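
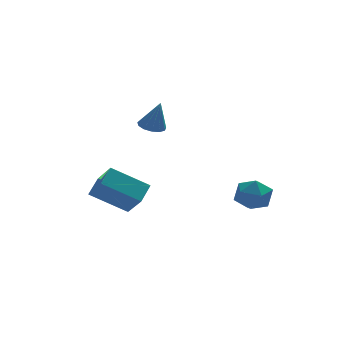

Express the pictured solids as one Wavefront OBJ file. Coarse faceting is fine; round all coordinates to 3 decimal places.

v -0.369 1.461 2.564
v 0.241 1.428 2.41
v -0.031 1.239 3.956
v 0.174 1.769 2.481
v -0.065 2.013 2.578
v -0.401 2.081 2.671
v -0.726 1.953 2.729
v -0.939 1.669 2.735
v -0.97 1.318 2.687
v -0.811 1.014 2.599
v -0.511 0.851 2.501
v -0.166 0.882 2.422
v 0.114 1.097 2.388
v -3.322 0.344 -0.682
v -2.967 -0.67 0.38
v -2.773 1.085 -0.158
v -2.418 0.071 0.904
v -1.742 -0.131 -1.664
v -1.387 -1.145 -0.602
v -1.193 0.61 -1.14
v -0.838 -0.404 -0.078
v 2.335 -2.682 0.761
v 2.687 -2.413 -0.004
v 2.933 -3.967 0.584
v 3.285 -3.698 -0.181
v 3.578 -3.364 0.582
v 3.208 -2.569 0.692
v 2.412 -3.811 -0.112
v 2.042 -3.016 -0.002
v 2.734 -3.111 -0.543
v 3.455 -2.834 -0.114
v 2.165 -3.546 0.694
v 2.886 -3.269 1.123
f 2 1 4
f 2 4 3
f 4 1 5
f 4 5 3
f 5 1 6
f 5 6 3
f 6 1 7
f 6 7 3
f 7 1 8
f 7 8 3
f 8 1 9
f 8 9 3
f 9 1 10
f 9 10 3
f 10 1 11
f 10 11 3
f 11 1 12
f 11 12 3
f 12 1 13
f 12 13 3
f 13 1 2
f 13 2 3
f 15 17 14
f 18 15 14
f 14 17 16
f 16 18 14
f 15 21 17
f 19 15 18
f 19 21 15
f 17 21 16
f 20 18 16
f 16 21 20
f 20 19 18
f 21 19 20
f 22 33 27
f 22 27 23
f 22 23 29
f 22 29 32
f 22 32 33
f 23 27 31
f 27 33 26
f 33 32 24
f 32 29 28
f 29 23 30
f 25 31 26
f 25 26 24
f 25 24 28
f 25 28 30
f 25 30 31
f 26 31 27
f 24 26 33
f 28 24 32
f 30 28 29
f 31 30 23



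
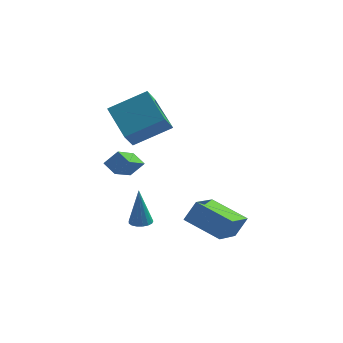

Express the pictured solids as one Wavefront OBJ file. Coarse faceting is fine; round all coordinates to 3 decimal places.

v -1.871 0.344 1.638
v -2.904 1.892 2.611
v -1.609 1.12 0.681
v -2.642 2.668 1.654
v -0.078 0.932 2.606
v -1.111 2.48 3.579
v 0.184 1.708 1.649
v -0.849 3.256 2.622
v 1.05 -1.394 -2.583
v 1.578 -1.054 -1.584
v 1.594 0.41 -3.486
v 2.123 0.751 -2.487
v 2.777 -2.231 -3.213
v 3.306 -1.89 -2.214
v 3.322 -0.426 -4.116
v 3.85 -0.086 -3.117
v -1.618 0.321 -0.861
v -2.114 -1.106 0.042
v -2.198 0.769 -0.471
v -2.694 -0.658 0.432
v -0.986 0.538 -0.172
v -1.482 -0.889 0.731
v -1.566 0.986 0.218
v -2.062 -0.441 1.121
v -1.018 -0.605 -3.392
v -0.565 -0.258 -3.39
v -1.122 -0.475 -1.368
v -0.778 -0.088 -3.412
v -1.045 -0.037 -3.429
v -1.306 -0.115 -3.438
v -1.501 -0.306 -3.436
v -1.586 -0.565 -3.423
v -1.54 -0.834 -3.404
v -1.374 -1.049 -3.382
v -1.127 -1.163 -3.361
v -0.855 -1.149 -3.348
v -0.62 -1.011 -3.345
v -0.476 -0.779 -3.353
v -0.457 -0.507 -3.369
f 2 4 1
f 5 2 1
f 1 4 3
f 3 5 1
f 2 8 4
f 6 2 5
f 6 8 2
f 4 8 3
f 7 5 3
f 3 8 7
f 7 6 5
f 8 6 7
f 10 12 9
f 13 10 9
f 9 12 11
f 11 13 9
f 10 16 12
f 14 10 13
f 14 16 10
f 12 16 11
f 15 13 11
f 11 16 15
f 15 14 13
f 16 14 15
f 18 20 17
f 21 18 17
f 17 20 19
f 19 21 17
f 18 24 20
f 22 18 21
f 22 24 18
f 20 24 19
f 23 21 19
f 19 24 23
f 23 22 21
f 24 22 23
f 26 25 28
f 26 28 27
f 28 25 29
f 28 29 27
f 29 25 30
f 29 30 27
f 30 25 31
f 30 31 27
f 31 25 32
f 31 32 27
f 32 25 33
f 32 33 27
f 33 25 34
f 33 34 27
f 34 25 35
f 34 35 27
f 35 25 36
f 35 36 27
f 36 25 37
f 36 37 27
f 37 25 38
f 37 38 27
f 38 25 39
f 38 39 27
f 39 25 26
f 39 26 27



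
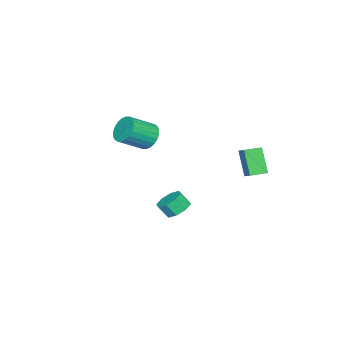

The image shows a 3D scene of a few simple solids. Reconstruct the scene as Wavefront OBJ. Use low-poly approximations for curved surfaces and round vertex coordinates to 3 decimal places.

v -2.097 3.665 -1.14
v -2.78 2.903 0.578
v -3.055 4.419 -1.187
v -3.737 3.658 0.532
v -1.663 4.242 -0.712
v -2.345 3.481 1.007
v -2.62 4.997 -0.758
v -3.303 4.235 0.96
v -2.687 -3.371 0.293
v -2 -2.584 0.189
v -0.626 -3.642 1.263
v -1.313 -4.429 1.367
v -2.19 -2.479 0.536
v -0.816 -3.537 1.611
v -2.456 -2.509 0.846
v -1.082 -3.567 1.921
v -2.757 -2.671 1.072
v -1.383 -3.729 2.147
v -3.048 -2.939 1.179
v -1.674 -3.997 2.254
v -3.283 -3.273 1.151
v -1.909 -4.331 2.226
v -3.428 -3.622 0.993
v -2.054 -4.68 2.067
v -3.46 -3.933 0.728
v -2.086 -4.991 1.802
v -3.374 -4.158 0.397
v -2 -5.216 1.471
v -3.184 -4.263 0.049
v -1.81 -5.321 1.124
v -2.918 -4.233 -0.261
v -1.544 -5.291 0.814
v -2.617 -4.071 -0.487
v -1.243 -5.129 0.588
v -2.326 -3.803 -0.594
v -0.952 -4.861 0.481
v -2.091 -3.469 -0.566
v -0.717 -4.527 0.509
v -1.946 -3.12 -0.407
v -0.572 -4.178 0.667
v -1.914 -2.809 -0.142
v -0.54 -3.867 0.932
v 2.016 1.266 -2.613
v 2.448 1.974 -2.215
v 2.636 1.382 -1.368
v 2.204 0.674 -1.767
v 1.759 1.962 -2.07
v 1.947 1.37 -1.223
v 1.22 1.543 -2.243
v 1.409 0.951 -1.396
v 1.148 0.961 -2.633
v 1.336 0.369 -1.787
v 1.584 0.558 -3.012
v 1.772 -0.034 -2.165
v 2.273 0.57 -3.157
v 2.461 -0.022 -2.31
v 2.811 0.989 -2.984
v 3 0.397 -2.137
v 2.884 1.571 -2.593
v 3.072 0.979 -1.747
f 2 4 1
f 5 2 1
f 1 4 3
f 3 5 1
f 2 8 4
f 6 2 5
f 6 8 2
f 4 8 3
f 7 5 3
f 3 8 7
f 7 6 5
f 8 6 7
f 10 9 13
f 10 13 11
f 11 13 14
f 11 14 12
f 13 9 15
f 13 15 14
f 14 15 16
f 14 16 12
f 15 9 17
f 15 17 16
f 16 17 18
f 16 18 12
f 17 9 19
f 17 19 18
f 18 19 20
f 18 20 12
f 19 9 21
f 19 21 20
f 20 21 22
f 20 22 12
f 21 9 23
f 21 23 22
f 22 23 24
f 22 24 12
f 23 9 25
f 23 25 24
f 24 25 26
f 24 26 12
f 25 9 27
f 25 27 26
f 26 27 28
f 26 28 12
f 27 9 29
f 27 29 28
f 28 29 30
f 28 30 12
f 29 9 31
f 29 31 30
f 30 31 32
f 30 32 12
f 31 9 33
f 31 33 32
f 32 33 34
f 32 34 12
f 33 9 35
f 33 35 34
f 34 35 36
f 34 36 12
f 35 9 37
f 35 37 36
f 36 37 38
f 36 38 12
f 37 9 39
f 37 39 38
f 38 39 40
f 38 40 12
f 39 9 41
f 39 41 40
f 40 41 42
f 40 42 12
f 41 9 10
f 41 10 42
f 42 10 11
f 42 11 12
f 44 43 47
f 44 47 45
f 45 47 48
f 45 48 46
f 47 43 49
f 47 49 48
f 48 49 50
f 48 50 46
f 49 43 51
f 49 51 50
f 50 51 52
f 50 52 46
f 51 43 53
f 51 53 52
f 52 53 54
f 52 54 46
f 53 43 55
f 53 55 54
f 54 55 56
f 54 56 46
f 55 43 57
f 55 57 56
f 56 57 58
f 56 58 46
f 57 43 59
f 57 59 58
f 58 59 60
f 58 60 46
f 59 43 44
f 59 44 60
f 60 44 45
f 60 45 46



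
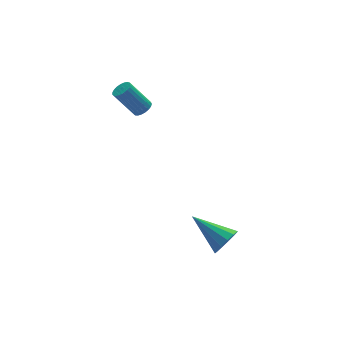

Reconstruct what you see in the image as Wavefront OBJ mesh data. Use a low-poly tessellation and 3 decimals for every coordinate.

v 2.8 -3.764 -3.436
v 3.185 -3.234 -3.962
v 1.78 -2.076 -2.484
v 2.78 -3.36 -4.173
v 2.381 -3.615 -4.149
v 2.116 -3.916 -3.899
v 2.067 -4.169 -3.502
v 2.251 -4.294 -3.084
v 2.61 -4.25 -2.778
v 3.028 -4.052 -2.681
v 3.374 -3.763 -2.823
v 3.538 -3.473 -3.16
v 3.468 -3.277 -3.585
v 1.381 2.746 2.138
v 1.798 2.586 2.46
v 0.915 3.114 3.864
v 0.499 3.274 3.542
v 1.854 2.803 2.414
v 0.971 3.33 3.818
v 1.828 3.01 2.32
v 0.946 3.537 3.724
v 1.725 3.172 2.195
v 0.843 3.699 3.599
v 1.563 3.26 2.06
v 0.681 3.787 3.464
v 1.369 3.259 1.938
v 0.487 3.786 3.342
v 1.178 3.169 1.851
v 0.295 3.696 3.255
v 1.021 3.007 1.814
v 0.139 3.534 3.218
v 0.927 2.799 1.833
v 0.044 3.326 3.237
v 0.911 2.583 1.904
v 0.029 3.11 3.308
v 0.977 2.394 2.016
v 0.094 2.921 3.42
v 1.112 2.267 2.149
v 0.23 2.794 3.553
v 1.294 2.222 2.28
v 0.412 2.749 3.684
v 1.491 2.268 2.387
v 0.609 2.796 3.791
v 1.669 2.397 2.45
v 0.787 2.924 3.854
f 2 1 4
f 2 4 3
f 4 1 5
f 4 5 3
f 5 1 6
f 5 6 3
f 6 1 7
f 6 7 3
f 7 1 8
f 7 8 3
f 8 1 9
f 8 9 3
f 9 1 10
f 9 10 3
f 10 1 11
f 10 11 3
f 11 1 12
f 11 12 3
f 12 1 13
f 12 13 3
f 13 1 2
f 13 2 3
f 15 14 18
f 15 18 16
f 16 18 19
f 16 19 17
f 18 14 20
f 18 20 19
f 19 20 21
f 19 21 17
f 20 14 22
f 20 22 21
f 21 22 23
f 21 23 17
f 22 14 24
f 22 24 23
f 23 24 25
f 23 25 17
f 24 14 26
f 24 26 25
f 25 26 27
f 25 27 17
f 26 14 28
f 26 28 27
f 27 28 29
f 27 29 17
f 28 14 30
f 28 30 29
f 29 30 31
f 29 31 17
f 30 14 32
f 30 32 31
f 31 32 33
f 31 33 17
f 32 14 34
f 32 34 33
f 33 34 35
f 33 35 17
f 34 14 36
f 34 36 35
f 35 36 37
f 35 37 17
f 36 14 38
f 36 38 37
f 37 38 39
f 37 39 17
f 38 14 40
f 38 40 39
f 39 40 41
f 39 41 17
f 40 14 42
f 40 42 41
f 41 42 43
f 41 43 17
f 42 14 44
f 42 44 43
f 43 44 45
f 43 45 17
f 44 14 15
f 44 15 45
f 45 15 16
f 45 16 17



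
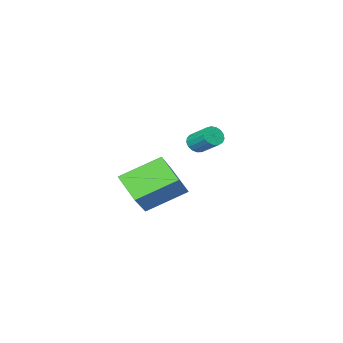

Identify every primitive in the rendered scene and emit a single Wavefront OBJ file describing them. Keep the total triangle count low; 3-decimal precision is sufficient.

v -0.097 2.896 -2.062
v -0.038 1.634 -1.113
v 1.105 3.974 -0.703
v 1.164 2.712 0.246
v 1.676 2.208 -3.086
v 1.735 0.946 -2.137
v 2.878 3.286 -1.727
v 2.937 2.024 -0.778
v -3.732 -1.919 -1.478
v -3.532 -2.216 -1.01
v -3.708 -1.078 -0.213
v -3.908 -0.781 -0.682
v -3.299 -2.102 -1.122
v -3.475 -0.964 -0.325
v -3.165 -1.945 -1.315
v -3.342 -0.808 -0.518
v -3.162 -1.783 -1.546
v -3.338 -0.645 -0.749
v -3.289 -1.652 -1.762
v -3.465 -0.514 -0.965
v -3.517 -1.582 -1.912
v -3.693 -0.444 -1.115
v -3.795 -1.589 -1.963
v -3.971 -0.451 -1.167
v -4.058 -1.672 -1.903
v -4.234 -0.534 -1.107
v -4.246 -1.811 -1.746
v -4.423 -0.673 -0.949
v -4.317 -1.975 -1.527
v -4.493 -0.838 -0.731
v -4.254 -2.126 -1.298
v -4.43 -0.989 -0.501
v -4.071 -2.23 -1.109
v -4.247 -1.092 -0.312
v -3.81 -2.262 -1.005
v -3.987 -1.125 -0.208
f 2 4 1
f 5 2 1
f 1 4 3
f 3 5 1
f 2 8 4
f 6 2 5
f 6 8 2
f 4 8 3
f 7 5 3
f 3 8 7
f 7 6 5
f 8 6 7
f 10 9 13
f 10 13 11
f 11 13 14
f 11 14 12
f 13 9 15
f 13 15 14
f 14 15 16
f 14 16 12
f 15 9 17
f 15 17 16
f 16 17 18
f 16 18 12
f 17 9 19
f 17 19 18
f 18 19 20
f 18 20 12
f 19 9 21
f 19 21 20
f 20 21 22
f 20 22 12
f 21 9 23
f 21 23 22
f 22 23 24
f 22 24 12
f 23 9 25
f 23 25 24
f 24 25 26
f 24 26 12
f 25 9 27
f 25 27 26
f 26 27 28
f 26 28 12
f 27 9 29
f 27 29 28
f 28 29 30
f 28 30 12
f 29 9 31
f 29 31 30
f 30 31 32
f 30 32 12
f 31 9 33
f 31 33 32
f 32 33 34
f 32 34 12
f 33 9 35
f 33 35 34
f 34 35 36
f 34 36 12
f 35 9 10
f 35 10 36
f 36 10 11
f 36 11 12



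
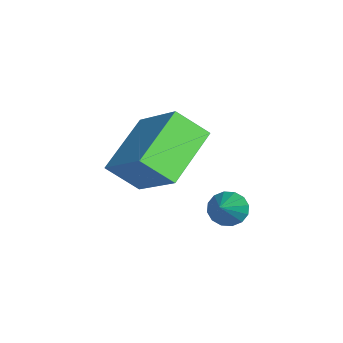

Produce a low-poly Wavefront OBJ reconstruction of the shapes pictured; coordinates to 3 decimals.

v -3.13 1.477 -0.911
v -3.267 0.598 -0.136
v -1.769 2.312 0.276
v -1.905 1.434 1.051
v -1.755 0.486 -1.791
v -1.891 -0.392 -1.016
v -0.393 1.322 -0.604
v -0.53 0.443 0.171
v -0.469 2.659 -1.71
v -0.188 2.463 -2.127
v 0.969 2.301 -0.57
v -0.126 2.735 -2.12
v -0.156 2.987 -2.003
v -0.27 3.151 -1.807
v -0.437 3.183 -1.586
v -0.613 3.075 -1.398
v -0.751 2.855 -1.293
v -0.813 2.583 -1.3
v -0.783 2.331 -1.417
v -0.669 2.167 -1.613
v -0.501 2.134 -1.834
v -0.325 2.243 -2.022
f 2 4 1
f 5 2 1
f 1 4 3
f 3 5 1
f 2 8 4
f 6 2 5
f 6 8 2
f 4 8 3
f 7 5 3
f 3 8 7
f 7 6 5
f 8 6 7
f 10 9 12
f 10 12 11
f 12 9 13
f 12 13 11
f 13 9 14
f 13 14 11
f 14 9 15
f 14 15 11
f 15 9 16
f 15 16 11
f 16 9 17
f 16 17 11
f 17 9 18
f 17 18 11
f 18 9 19
f 18 19 11
f 19 9 20
f 19 20 11
f 20 9 21
f 20 21 11
f 21 9 22
f 21 22 11
f 22 9 10
f 22 10 11



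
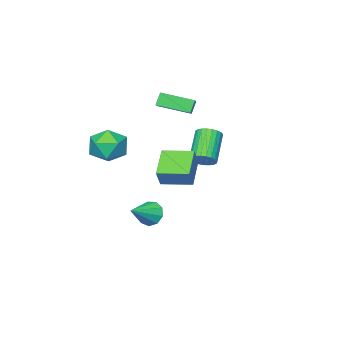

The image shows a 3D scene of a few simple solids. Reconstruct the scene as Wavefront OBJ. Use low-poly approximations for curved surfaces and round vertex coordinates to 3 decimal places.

v 1.064 2.298 0.369
v 1.603 1.815 0.567
v 0.335 0.94 1.889
v -0.204 1.422 1.691
v 1.65 2.034 0.756
v 0.381 1.158 2.078
v 1.607 2.292 0.887
v 0.339 1.417 2.208
v 1.482 2.551 0.938
v 0.213 1.676 2.26
v 1.293 2.772 0.903
v 0.025 1.897 2.225
v 1.069 2.921 0.787
v -0.199 2.045 2.108
v 0.845 2.974 0.607
v -0.424 2.099 1.928
v 0.654 2.925 0.391
v -0.615 2.05 1.712
v 0.525 2.78 0.171
v -0.743 1.905 1.493
v 0.479 2.562 -0.018
v -0.79 1.686 1.304
v 0.521 2.303 -0.148
v -0.747 1.428 1.173
v 0.647 2.044 -0.2
v -0.622 1.169 1.122
v 0.835 1.823 -0.165
v -0.433 0.948 1.157
v 1.059 1.675 -0.048
v -0.209 0.799 1.273
v 1.284 1.621 0.132
v 0.015 0.746 1.453
v 1.475 1.67 0.348
v 0.206 0.795 1.669
v -1.605 -4.18 1.54
v -2.051 -4.283 2.327
v -2.748 -2.613 1.096
v -3.194 -2.715 1.882
v -0.766 -3.405 2.118
v -1.212 -3.507 2.904
v -1.909 -1.837 1.673
v -2.355 -1.94 2.46
v 3.25 -1.975 0.867
v 4.107 -2.857 0.854
v 2.053 -3.123 -0.234
v 2.91 -4.005 -0.247
v 2.322 -3.735 0.799
v 3.062 -3.026 1.479
v 3.098 -2.954 -0.859
v 3.838 -2.245 -0.179
v 4.014 -3.462 -0.213
v 3.534 -3.945 0.812
v 2.626 -2.035 -0.192
v 2.146 -2.518 0.833
v 3.513 2.066 1.038
v 4.028 2.314 2.059
v 2.547 3.47 1.185
v 3.062 3.717 2.206
v 4.798 3.043 0.154
v 5.313 3.29 1.175
v 3.832 4.446 0.301
v 4.347 4.694 1.322
v 2.763 0.025 -3.886
v 3.16 -0.28 -4.573
v 4.317 0.175 -3.054
v 3.122 0.3 -4.606
v 2.916 0.751 -4.302
v 2.638 0.862 -3.804
v 2.419 0.582 -3.344
v 2.36 0.042 -3.138
v 2.49 -0.506 -3.282
v 2.747 -0.806 -3.709
v 3.012 -0.716 -4.219
f 2 1 5
f 2 5 3
f 3 5 6
f 3 6 4
f 5 1 7
f 5 7 6
f 6 7 8
f 6 8 4
f 7 1 9
f 7 9 8
f 8 9 10
f 8 10 4
f 9 1 11
f 9 11 10
f 10 11 12
f 10 12 4
f 11 1 13
f 11 13 12
f 12 13 14
f 12 14 4
f 13 1 15
f 13 15 14
f 14 15 16
f 14 16 4
f 15 1 17
f 15 17 16
f 16 17 18
f 16 18 4
f 17 1 19
f 17 19 18
f 18 19 20
f 18 20 4
f 19 1 21
f 19 21 20
f 20 21 22
f 20 22 4
f 21 1 23
f 21 23 22
f 22 23 24
f 22 24 4
f 23 1 25
f 23 25 24
f 24 25 26
f 24 26 4
f 25 1 27
f 25 27 26
f 26 27 28
f 26 28 4
f 27 1 29
f 27 29 28
f 28 29 30
f 28 30 4
f 29 1 31
f 29 31 30
f 30 31 32
f 30 32 4
f 31 1 33
f 31 33 32
f 32 33 34
f 32 34 4
f 33 1 2
f 33 2 34
f 34 2 3
f 34 3 4
f 36 38 35
f 39 36 35
f 35 38 37
f 37 39 35
f 36 42 38
f 40 36 39
f 40 42 36
f 38 42 37
f 41 39 37
f 37 42 41
f 41 40 39
f 42 40 41
f 43 54 48
f 43 48 44
f 43 44 50
f 43 50 53
f 43 53 54
f 44 48 52
f 48 54 47
f 54 53 45
f 53 50 49
f 50 44 51
f 46 52 47
f 46 47 45
f 46 45 49
f 46 49 51
f 46 51 52
f 47 52 48
f 45 47 54
f 49 45 53
f 51 49 50
f 52 51 44
f 56 58 55
f 59 56 55
f 55 58 57
f 57 59 55
f 56 62 58
f 60 56 59
f 60 62 56
f 58 62 57
f 61 59 57
f 57 62 61
f 61 60 59
f 62 60 61
f 64 63 66
f 64 66 65
f 66 63 67
f 66 67 65
f 67 63 68
f 67 68 65
f 68 63 69
f 68 69 65
f 69 63 70
f 69 70 65
f 70 63 71
f 70 71 65
f 71 63 72
f 71 72 65
f 72 63 73
f 72 73 65
f 73 63 64
f 73 64 65



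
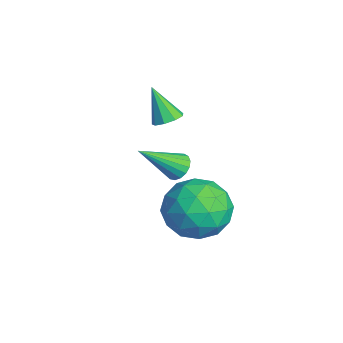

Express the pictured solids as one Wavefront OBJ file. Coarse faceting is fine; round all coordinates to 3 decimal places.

v -0.369 2.873 1.434
v 0.454 3.71 1.868
v 1.126 1.53 1.192
v 1.949 2.367 1.626
v 1.1 1.866 2.397
v 0.176 2.696 2.547
v 1.404 2.544 0.513
v 0.48 3.374 0.663
v 1.549 3.507 1.299
v 1.362 3.088 2.463
v 0.218 2.152 0.597
v 0.031 1.733 1.761
v -0.089 3.41 1.672
v 1.669 1.83 1.388
v 1.17 1.536 1.841
v 1.653 2.028 2.096
v -0.252 2.814 2.071
v 0.232 3.306 2.326
v 0.612 2.222 2.637
v 1.348 1.934 0.734
v 1.832 2.426 0.989
v -0.073 3.212 0.964
v 0.41 3.704 1.219
v 0.968 3.018 0.423
v 1.039 3.782 1.593
v 1.917 2.992 1.45
v 1.597 3.096 0.797
v 1.054 3.584 0.885
v 0.929 3.536 2.277
v 1.807 2.746 2.135
v 1.308 2.452 2.588
v 0.765 2.94 2.676
v 1.572 3.416 1.943
v -0.227 2.494 0.925
v 0.651 1.704 0.783
v 0.815 2.3 0.384
v 0.272 2.788 0.472
v -0.337 2.248 1.61
v 0.541 1.458 1.467
v 0.526 1.656 2.175
v -0.017 2.144 2.263
v 0.008 1.824 1.117
v -2.899 2.562 3.251
v -2.402 2.32 3.426
v -3.541 2.158 4.509
v -2.416 2.7 3.541
v -2.656 3.015 3.52
v -3.01 3.118 3.373
v -3.312 2.961 3.168
v -3.42 2.618 3.002
v -3.285 2.248 2.953
v -2.969 2.025 3.042
v -2.62 2.054 3.229
v -0.115 2.224 2.996
v 0.297 2.491 3.244
v 0.055 0.856 4.184
v 0.082 2.575 3.372
v -0.178 2.578 3.413
v -0.423 2.5 3.359
v -0.598 2.36 3.222
v -0.663 2.188 3.033
v -0.602 2.024 2.836
v -0.429 1.907 2.675
v -0.185 1.862 2.588
v 0.076 1.9 2.595
v 0.292 2.013 2.694
v 0.416 2.174 2.862
v 0.417 2.346 3.06
f 1 38 17
f 38 12 41
f 17 41 6
f 38 41 17
f 1 17 13
f 17 6 18
f 13 18 2
f 17 18 13
f 1 13 22
f 13 2 23
f 22 23 8
f 13 23 22
f 1 22 34
f 22 8 37
f 34 37 11
f 22 37 34
f 1 34 38
f 34 11 42
f 38 42 12
f 34 42 38
f 2 18 29
f 18 6 32
f 29 32 10
f 18 32 29
f 6 41 19
f 41 12 40
f 19 40 5
f 41 40 19
f 12 42 39
f 42 11 35
f 39 35 3
f 42 35 39
f 11 37 36
f 37 8 24
f 36 24 7
f 37 24 36
f 8 23 28
f 23 2 25
f 28 25 9
f 23 25 28
f 4 30 16
f 30 10 31
f 16 31 5
f 30 31 16
f 4 16 14
f 16 5 15
f 14 15 3
f 16 15 14
f 4 14 21
f 14 3 20
f 21 20 7
f 14 20 21
f 4 21 26
f 21 7 27
f 26 27 9
f 21 27 26
f 4 26 30
f 26 9 33
f 30 33 10
f 26 33 30
f 5 31 19
f 31 10 32
f 19 32 6
f 31 32 19
f 3 15 39
f 15 5 40
f 39 40 12
f 15 40 39
f 7 20 36
f 20 3 35
f 36 35 11
f 20 35 36
f 9 27 28
f 27 7 24
f 28 24 8
f 27 24 28
f 10 33 29
f 33 9 25
f 29 25 2
f 33 25 29
f 44 43 46
f 44 46 45
f 46 43 47
f 46 47 45
f 47 43 48
f 47 48 45
f 48 43 49
f 48 49 45
f 49 43 50
f 49 50 45
f 50 43 51
f 50 51 45
f 51 43 52
f 51 52 45
f 52 43 53
f 52 53 45
f 53 43 44
f 53 44 45
f 55 54 57
f 55 57 56
f 57 54 58
f 57 58 56
f 58 54 59
f 58 59 56
f 59 54 60
f 59 60 56
f 60 54 61
f 60 61 56
f 61 54 62
f 61 62 56
f 62 54 63
f 62 63 56
f 63 54 64
f 63 64 56
f 64 54 65
f 64 65 56
f 65 54 66
f 65 66 56
f 66 54 67
f 66 67 56
f 67 54 68
f 67 68 56
f 68 54 55
f 68 55 56



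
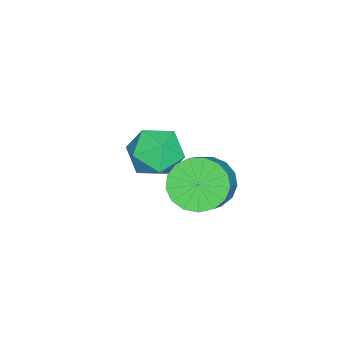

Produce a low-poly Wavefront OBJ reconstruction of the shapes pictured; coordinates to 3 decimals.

v -0.761 -0.128 1.476
v -0.122 -0.103 1.133
v -0.278 -0.777 2.327
v 0.361 -0.752 1.984
v 0.088 -0.152 2.287
v -0.211 0.249 1.761
v -0.189 -1.129 1.699
v -0.488 -0.728 1.173
v 0.231 -0.721 1.271
v 0.402 -0.117 1.634
v -0.802 -0.763 1.826
v -0.631 -0.159 2.189
v 1.257 1.239 2.476
v 1.539 1.679 2.072
v 2.584 1.861 3.001
v 2.303 1.421 3.404
v 1.348 1.854 2.253
v 2.393 2.035 3.182
v 1.136 1.888 2.485
v 2.181 2.069 3.414
v 0.952 1.773 2.715
v 1.997 1.955 3.644
v 0.838 1.536 2.89
v 1.883 1.718 3.818
v 0.82 1.231 2.969
v 1.865 1.413 3.898
v 0.902 0.928 2.936
v 1.947 1.109 3.865
v 1.066 0.696 2.798
v 2.111 0.877 3.726
v 1.273 0.589 2.585
v 2.318 0.77 3.514
v 1.477 0.63 2.347
v 2.522 0.812 3.276
v 1.631 0.811 2.139
v 2.676 0.993 3.068
v 1.699 1.091 2.008
v 2.744 1.272 2.937
v 1.666 1.404 1.984
v 2.711 1.585 2.913
f 1 12 6
f 1 6 2
f 1 2 8
f 1 8 11
f 1 11 12
f 2 6 10
f 6 12 5
f 12 11 3
f 11 8 7
f 8 2 9
f 4 10 5
f 4 5 3
f 4 3 7
f 4 7 9
f 4 9 10
f 5 10 6
f 3 5 12
f 7 3 11
f 9 7 8
f 10 9 2
f 14 13 17
f 14 17 15
f 15 17 18
f 15 18 16
f 17 13 19
f 17 19 18
f 18 19 20
f 18 20 16
f 19 13 21
f 19 21 20
f 20 21 22
f 20 22 16
f 21 13 23
f 21 23 22
f 22 23 24
f 22 24 16
f 23 13 25
f 23 25 24
f 24 25 26
f 24 26 16
f 25 13 27
f 25 27 26
f 26 27 28
f 26 28 16
f 27 13 29
f 27 29 28
f 28 29 30
f 28 30 16
f 29 13 31
f 29 31 30
f 30 31 32
f 30 32 16
f 31 13 33
f 31 33 32
f 32 33 34
f 32 34 16
f 33 13 35
f 33 35 34
f 34 35 36
f 34 36 16
f 35 13 37
f 35 37 36
f 36 37 38
f 36 38 16
f 37 13 39
f 37 39 38
f 38 39 40
f 38 40 16
f 39 13 14
f 39 14 40
f 40 14 15
f 40 15 16



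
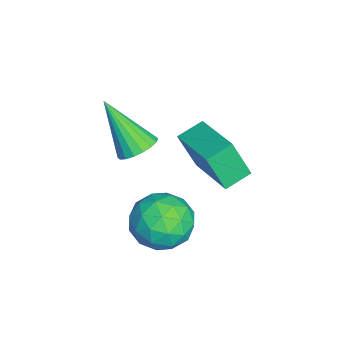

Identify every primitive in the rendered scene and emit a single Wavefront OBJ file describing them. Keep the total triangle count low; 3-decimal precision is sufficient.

v 2.764 0.161 -0.715
v 3.65 0.519 -0.97
v 3.45 -0.719 0.43
v 4.336 -0.361 0.175
v 3.668 0.229 0.602
v 3.244 0.774 -0.105
v 3.856 -0.974 -0.435
v 3.432 -0.429 -1.142
v 4.324 -0.182 -0.797
v 4.208 0.561 -0.156
v 2.892 -0.761 -0.384
v 2.776 -0.018 0.257
v 3.147 0.418 -0.943
v 3.953 -0.618 0.403
v 3.561 -0.27 0.654
v 4.081 -0.06 0.504
v 2.909 0.567 -0.435
v 3.429 0.777 -0.585
v 3.44 0.607 0.34
v 3.671 -0.977 0.045
v 4.191 -0.767 -0.105
v 3.019 -0.14 -1.044
v 3.539 0.07 -1.194
v 3.66 -0.807 -0.88
v 4.064 0.216 -0.991
v 4.467 -0.302 -0.318
v 4.185 -0.662 -0.676
v 3.936 -0.342 -1.092
v 3.996 0.653 -0.614
v 4.399 0.135 0.059
v 4.006 0.482 0.31
v 3.757 0.802 -0.106
v 4.392 0.24 -0.513
v 2.701 -0.335 -0.599
v 3.104 -0.853 0.074
v 3.343 -1.002 -0.434
v 3.094 -0.682 -0.85
v 2.633 0.102 -0.222
v 3.036 -0.416 0.451
v 3.164 0.142 0.552
v 2.915 0.462 0.136
v 2.708 -0.44 -0.027
v 1.832 -0.891 1.324
v 2.416 -1.173 1.371
v 1.228 -1.889 2.836
v 2.445 -0.938 1.538
v 2.352 -0.694 1.662
v 2.156 -0.489 1.719
v 1.896 -0.363 1.698
v 1.624 -0.342 1.603
v 1.393 -0.43 1.452
v 1.249 -0.609 1.277
v 1.22 -0.844 1.11
v 1.313 -1.088 0.986
v 1.509 -1.293 0.929
v 1.769 -1.419 0.95
v 2.041 -1.44 1.045
v 2.272 -1.352 1.196
v 0.349 0.662 -0.845
v 0.304 0.1 0.447
v -0.16 1.36 -0.56
v -0.205 0.799 0.733
v 1.865 1.581 -0.393
v 1.82 1.02 0.9
v 1.356 2.28 -0.107
v 1.311 1.718 1.185
f 1 38 17
f 38 12 41
f 17 41 6
f 38 41 17
f 1 17 13
f 17 6 18
f 13 18 2
f 17 18 13
f 1 13 22
f 13 2 23
f 22 23 8
f 13 23 22
f 1 22 34
f 22 8 37
f 34 37 11
f 22 37 34
f 1 34 38
f 34 11 42
f 38 42 12
f 34 42 38
f 2 18 29
f 18 6 32
f 29 32 10
f 18 32 29
f 6 41 19
f 41 12 40
f 19 40 5
f 41 40 19
f 12 42 39
f 42 11 35
f 39 35 3
f 42 35 39
f 11 37 36
f 37 8 24
f 36 24 7
f 37 24 36
f 8 23 28
f 23 2 25
f 28 25 9
f 23 25 28
f 4 30 16
f 30 10 31
f 16 31 5
f 30 31 16
f 4 16 14
f 16 5 15
f 14 15 3
f 16 15 14
f 4 14 21
f 14 3 20
f 21 20 7
f 14 20 21
f 4 21 26
f 21 7 27
f 26 27 9
f 21 27 26
f 4 26 30
f 26 9 33
f 30 33 10
f 26 33 30
f 5 31 19
f 31 10 32
f 19 32 6
f 31 32 19
f 3 15 39
f 15 5 40
f 39 40 12
f 15 40 39
f 7 20 36
f 20 3 35
f 36 35 11
f 20 35 36
f 9 27 28
f 27 7 24
f 28 24 8
f 27 24 28
f 10 33 29
f 33 9 25
f 29 25 2
f 33 25 29
f 44 43 46
f 44 46 45
f 46 43 47
f 46 47 45
f 47 43 48
f 47 48 45
f 48 43 49
f 48 49 45
f 49 43 50
f 49 50 45
f 50 43 51
f 50 51 45
f 51 43 52
f 51 52 45
f 52 43 53
f 52 53 45
f 53 43 54
f 53 54 45
f 54 43 55
f 54 55 45
f 55 43 56
f 55 56 45
f 56 43 57
f 56 57 45
f 57 43 58
f 57 58 45
f 58 43 44
f 58 44 45
f 60 62 59
f 63 60 59
f 59 62 61
f 61 63 59
f 60 66 62
f 64 60 63
f 64 66 60
f 62 66 61
f 65 63 61
f 61 66 65
f 65 64 63
f 66 64 65



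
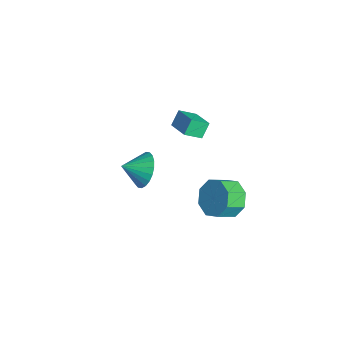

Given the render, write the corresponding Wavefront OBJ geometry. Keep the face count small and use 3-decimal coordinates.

v 2.049 -2.805 1.939
v 2.805 -3.115 1.453
v 1.971 -3.815 2.461
v 2.966 -2.971 1.755
v 2.988 -2.802 2.084
v 2.867 -2.634 2.391
v 2.621 -2.492 2.629
v 2.288 -2.397 2.762
v 1.919 -2.364 2.77
v 1.57 -2.399 2.651
v 1.293 -2.495 2.424
v 1.132 -2.639 2.122
v 1.11 -2.808 1.793
v 1.232 -2.976 1.486
v 1.477 -3.118 1.248
v 1.81 -3.213 1.115
v 2.179 -3.246 1.107
v 2.528 -3.211 1.226
v -3.439 0.9 -1.671
v -3.405 0.007 -1.083
v -3.775 1.362 -0.95
v -3.741 0.469 -0.362
v -2.239 1.191 -1.298
v -2.205 0.298 -0.71
v -2.575 1.653 -0.577
v -2.541 0.76 0.011
v -0.051 1.976 -4.155
v 0.378 2.573 -3.405
v 0.64 1.621 -2.796
v 0.211 1.024 -3.545
v -0.404 2.438 -3.281
v -0.143 1.486 -2.671
v -0.979 2.032 -3.668
v -0.718 1.08 -3.059
v -1.011 1.594 -4.341
v -0.749 0.642 -3.731
v -0.48 1.379 -4.904
v -0.218 0.427 -4.295
v 0.303 1.514 -5.029
v 0.564 0.562 -4.419
v 0.878 1.92 -4.641
v 1.139 0.968 -4.032
v 0.909 2.358 -3.969
v 1.171 1.406 -3.359
f 2 1 4
f 2 4 3
f 4 1 5
f 4 5 3
f 5 1 6
f 5 6 3
f 6 1 7
f 6 7 3
f 7 1 8
f 7 8 3
f 8 1 9
f 8 9 3
f 9 1 10
f 9 10 3
f 10 1 11
f 10 11 3
f 11 1 12
f 11 12 3
f 12 1 13
f 12 13 3
f 13 1 14
f 13 14 3
f 14 1 15
f 14 15 3
f 15 1 16
f 15 16 3
f 16 1 17
f 16 17 3
f 17 1 18
f 17 18 3
f 18 1 2
f 18 2 3
f 20 22 19
f 23 20 19
f 19 22 21
f 21 23 19
f 20 26 22
f 24 20 23
f 24 26 20
f 22 26 21
f 25 23 21
f 21 26 25
f 25 24 23
f 26 24 25
f 28 27 31
f 28 31 29
f 29 31 32
f 29 32 30
f 31 27 33
f 31 33 32
f 32 33 34
f 32 34 30
f 33 27 35
f 33 35 34
f 34 35 36
f 34 36 30
f 35 27 37
f 35 37 36
f 36 37 38
f 36 38 30
f 37 27 39
f 37 39 38
f 38 39 40
f 38 40 30
f 39 27 41
f 39 41 40
f 40 41 42
f 40 42 30
f 41 27 43
f 41 43 42
f 42 43 44
f 42 44 30
f 43 27 28
f 43 28 44
f 44 28 29
f 44 29 30



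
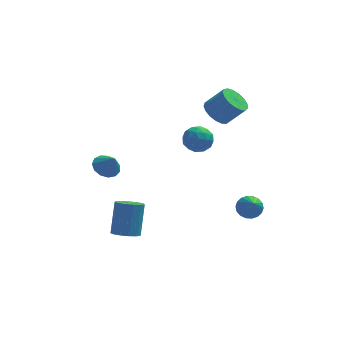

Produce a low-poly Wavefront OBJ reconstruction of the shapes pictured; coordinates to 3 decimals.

v 1.749 3.217 1.78
v 2.36 3.466 1.277
v 3.262 3.312 2.296
v 2.651 3.063 2.8
v 2.23 3.803 1.442
v 3.132 3.649 2.462
v 1.99 4.005 1.686
v 2.892 3.852 2.705
v 1.694 4.027 1.95
v 2.597 3.874 2.97
v 1.412 3.864 2.176
v 2.314 3.71 3.195
v 1.206 3.552 2.312
v 2.109 3.398 3.331
v 1.125 3.163 2.325
v 2.027 3.01 3.344
v 1.186 2.787 2.214
v 2.089 2.633 3.233
v 1.377 2.509 2.003
v 2.279 2.356 3.022
v 1.653 2.393 1.742
v 2.555 2.24 2.761
v 1.95 2.466 1.489
v 2.853 2.313 2.508
v 2.202 2.711 1.303
v 3.104 2.558 2.322
v 2.35 3.072 1.226
v 3.252 2.918 2.246
v 0.071 0.636 1.334
v 0.549 1.176 1.679
v 0.811 -0.316 1.801
v 1.289 0.224 2.146
v 0.545 0.116 2.419
v 0.088 0.704 2.13
v 1.272 0.156 1.35
v 0.815 0.744 1.061
v 1.291 0.879 1.689
v 0.842 0.855 2.349
v 0.518 0.005 1.131
v 0.069 -0.019 1.791
v 0.245 0.99 1.465
v 1.115 -0.13 2.015
v 0.678 -0.193 2.175
v 0.959 0.124 2.378
v -0.026 0.712 1.731
v 0.255 1.03 1.933
v 0.253 0.406 2.368
v 1.105 -0.17 1.547
v 1.386 0.148 1.749
v 0.401 0.736 1.102
v 0.682 1.053 1.305
v 1.107 0.454 1.112
v 0.962 1.133 1.674
v 1.397 0.573 1.948
v 1.387 0.533 1.48
v 1.118 0.879 1.311
v 0.698 1.118 2.062
v 1.133 0.559 2.337
v 0.696 0.495 2.497
v 0.427 0.841 2.327
v 1.134 0.944 2.068
v 0.227 0.301 1.143
v 0.662 -0.258 1.418
v 0.933 0.019 1.153
v 0.664 0.365 0.983
v -0.037 0.287 1.532
v 0.398 -0.273 1.806
v 0.242 -0.019 2.169
v -0.027 0.327 2
v 0.226 -0.084 1.412
v -2.817 -1.021 -3.859
v -2.307 -1.496 -3.677
v -2.074 -0.634 -2.08
v -2.583 -0.159 -2.261
v -2.117 -1.192 -3.868
v -1.884 -0.331 -2.271
v -2.15 -0.834 -4.057
v -1.917 0.027 -2.459
v -2.394 -0.536 -4.182
v -2.161 0.326 -2.585
v -2.773 -0.391 -4.205
v -2.539 0.471 -2.607
v -3.165 -0.446 -4.118
v -2.932 0.415 -2.52
v -3.447 -0.684 -3.948
v -3.213 0.178 -2.351
v -3.528 -1.029 -3.751
v -3.295 -0.167 -2.153
v -3.384 -1.371 -3.587
v -3.151 -0.509 -1.99
v -3.06 -1.602 -3.51
v -2.826 -0.74 -1.912
v -2.658 -1.648 -3.544
v -2.425 -0.787 -1.946
v -3.632 3.614 -2.177
v -2.957 3.919 -2.348
v -3.208 3.166 -1.303
v -3.16 4.205 -2.103
v -3.513 4.304 -1.881
v -3.903 4.184 -1.754
v -4.208 3.883 -1.76
v -4.329 3.496 -1.899
v -4.23 3.147 -2.127
v -3.94 2.947 -2.37
v -3.552 2.958 -2.552
v -3.19 3.177 -2.615
v -2.968 3.536 -2.539
v 3.005 -1.341 -1.922
v 3.365 -1.702 -2.343
v 3.075 -2.699 -0.698
v 3.569 -1.555 -2.191
v 3.662 -1.365 -1.987
v 3.624 -1.171 -1.769
v 3.464 -1.011 -1.582
v 3.213 -0.916 -1.463
v 2.921 -0.905 -1.434
v 2.646 -0.981 -1.502
v 2.441 -1.128 -1.654
v 2.349 -1.317 -1.858
v 2.386 -1.511 -2.076
v 2.546 -1.671 -2.262
v 2.797 -1.766 -2.382
v 3.089 -1.777 -2.411
f 2 1 5
f 2 5 3
f 3 5 6
f 3 6 4
f 5 1 7
f 5 7 6
f 6 7 8
f 6 8 4
f 7 1 9
f 7 9 8
f 8 9 10
f 8 10 4
f 9 1 11
f 9 11 10
f 10 11 12
f 10 12 4
f 11 1 13
f 11 13 12
f 12 13 14
f 12 14 4
f 13 1 15
f 13 15 14
f 14 15 16
f 14 16 4
f 15 1 17
f 15 17 16
f 16 17 18
f 16 18 4
f 17 1 19
f 17 19 18
f 18 19 20
f 18 20 4
f 19 1 21
f 19 21 20
f 20 21 22
f 20 22 4
f 21 1 23
f 21 23 22
f 22 23 24
f 22 24 4
f 23 1 25
f 23 25 24
f 24 25 26
f 24 26 4
f 25 1 27
f 25 27 26
f 26 27 28
f 26 28 4
f 27 1 2
f 27 2 28
f 28 2 3
f 28 3 4
f 29 66 45
f 66 40 69
f 45 69 34
f 66 69 45
f 29 45 41
f 45 34 46
f 41 46 30
f 45 46 41
f 29 41 50
f 41 30 51
f 50 51 36
f 41 51 50
f 29 50 62
f 50 36 65
f 62 65 39
f 50 65 62
f 29 62 66
f 62 39 70
f 66 70 40
f 62 70 66
f 30 46 57
f 46 34 60
f 57 60 38
f 46 60 57
f 34 69 47
f 69 40 68
f 47 68 33
f 69 68 47
f 40 70 67
f 70 39 63
f 67 63 31
f 70 63 67
f 39 65 64
f 65 36 52
f 64 52 35
f 65 52 64
f 36 51 56
f 51 30 53
f 56 53 37
f 51 53 56
f 32 58 44
f 58 38 59
f 44 59 33
f 58 59 44
f 32 44 42
f 44 33 43
f 42 43 31
f 44 43 42
f 32 42 49
f 42 31 48
f 49 48 35
f 42 48 49
f 32 49 54
f 49 35 55
f 54 55 37
f 49 55 54
f 32 54 58
f 54 37 61
f 58 61 38
f 54 61 58
f 33 59 47
f 59 38 60
f 47 60 34
f 59 60 47
f 31 43 67
f 43 33 68
f 67 68 40
f 43 68 67
f 35 48 64
f 48 31 63
f 64 63 39
f 48 63 64
f 37 55 56
f 55 35 52
f 56 52 36
f 55 52 56
f 38 61 57
f 61 37 53
f 57 53 30
f 61 53 57
f 72 71 75
f 72 75 73
f 73 75 76
f 73 76 74
f 75 71 77
f 75 77 76
f 76 77 78
f 76 78 74
f 77 71 79
f 77 79 78
f 78 79 80
f 78 80 74
f 79 71 81
f 79 81 80
f 80 81 82
f 80 82 74
f 81 71 83
f 81 83 82
f 82 83 84
f 82 84 74
f 83 71 85
f 83 85 84
f 84 85 86
f 84 86 74
f 85 71 87
f 85 87 86
f 86 87 88
f 86 88 74
f 87 71 89
f 87 89 88
f 88 89 90
f 88 90 74
f 89 71 91
f 89 91 90
f 90 91 92
f 90 92 74
f 91 71 93
f 91 93 92
f 92 93 94
f 92 94 74
f 93 71 72
f 93 72 94
f 94 72 73
f 94 73 74
f 96 95 98
f 96 98 97
f 98 95 99
f 98 99 97
f 99 95 100
f 99 100 97
f 100 95 101
f 100 101 97
f 101 95 102
f 101 102 97
f 102 95 103
f 102 103 97
f 103 95 104
f 103 104 97
f 104 95 105
f 104 105 97
f 105 95 106
f 105 106 97
f 106 95 107
f 106 107 97
f 107 95 96
f 107 96 97
f 109 108 111
f 109 111 110
f 111 108 112
f 111 112 110
f 112 108 113
f 112 113 110
f 113 108 114
f 113 114 110
f 114 108 115
f 114 115 110
f 115 108 116
f 115 116 110
f 116 108 117
f 116 117 110
f 117 108 118
f 117 118 110
f 118 108 119
f 118 119 110
f 119 108 120
f 119 120 110
f 120 108 121
f 120 121 110
f 121 108 122
f 121 122 110
f 122 108 123
f 122 123 110
f 123 108 109
f 123 109 110



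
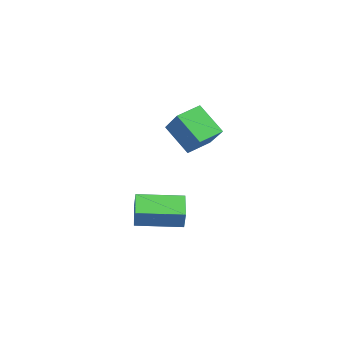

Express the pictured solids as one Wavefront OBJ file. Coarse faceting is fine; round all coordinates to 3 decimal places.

v 1.961 -1.465 2.554
v 1.06 -2.256 3.774
v 1.493 -0.394 2.904
v 0.593 -1.185 4.123
v 3.387 -1.235 3.757
v 2.487 -2.026 4.976
v 2.92 -0.164 4.106
v 2.019 -0.955 5.326
v 0.576 -3.541 -1.082
v 0.977 -3.544 -0.155
v 0.895 -1.43 -1.216
v 1.297 -1.432 -0.289
v 1.843 -3.768 -1.631
v 2.245 -3.77 -0.704
v 2.163 -1.656 -1.765
v 2.564 -1.659 -0.838
f 2 4 1
f 5 2 1
f 1 4 3
f 3 5 1
f 2 8 4
f 6 2 5
f 6 8 2
f 4 8 3
f 7 5 3
f 3 8 7
f 7 6 5
f 8 6 7
f 10 12 9
f 13 10 9
f 9 12 11
f 11 13 9
f 10 16 12
f 14 10 13
f 14 16 10
f 12 16 11
f 15 13 11
f 11 16 15
f 15 14 13
f 16 14 15



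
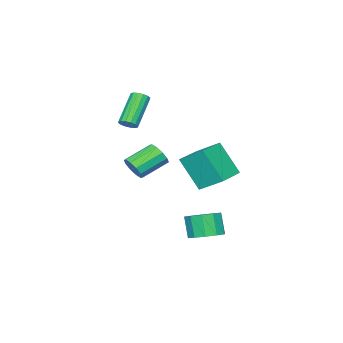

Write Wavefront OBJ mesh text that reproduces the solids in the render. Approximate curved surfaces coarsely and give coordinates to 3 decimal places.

v -3.263 -2.518 3.05
v -3.028 -2.156 3.321
v -4.342 -2.4 4.782
v -4.577 -2.762 4.51
v -3.209 -2.028 3.179
v -4.524 -2.271 4.64
v -3.405 -2.031 3.002
v -4.72 -2.274 4.463
v -3.563 -2.165 2.838
v -4.878 -2.408 4.299
v -3.64 -2.393 2.731
v -4.955 -2.636 4.191
v -3.616 -2.655 2.709
v -4.931 -2.898 4.169
v -3.498 -2.88 2.778
v -4.812 -3.124 4.239
v -3.316 -3.009 2.92
v -4.631 -3.252 4.381
v -3.12 -3.006 3.097
v -4.435 -3.249 4.558
v -2.962 -2.872 3.261
v -4.277 -3.115 4.722
v -2.885 -2.644 3.369
v -4.2 -2.887 4.829
v -2.909 -2.382 3.391
v -4.224 -2.625 4.851
v -1.519 -0.89 1.04
v -1.108 -0.395 1.342
v -2.37 0.204 2.081
v -2.781 -0.29 1.78
v -1.255 -0.235 0.96
v -2.517 0.364 1.7
v -1.504 -0.325 0.61
v -2.765 0.274 1.349
v -1.758 -0.631 0.424
v -3.019 -0.032 1.163
v -1.921 -1.035 0.473
v -3.182 -0.436 1.212
v -1.93 -1.384 0.739
v -3.192 -0.785 1.478
v -1.783 -1.544 1.12
v -3.045 -0.945 1.86
v -1.535 -1.454 1.471
v -2.796 -0.855 2.21
v -1.281 -1.148 1.657
v -2.542 -0.549 2.396
v -1.118 -0.744 1.608
v -2.379 -0.145 2.347
v -1.42 3.416 -2.218
v -0.722 3.849 -1.875
v -1.022 3.416 -0.719
v -1.72 2.984 -1.062
v -1.156 4.187 -1.86
v -1.456 3.755 -0.705
v -1.69 4.231 -1.983
v -1.99 3.798 -0.827
v -2.121 3.964 -2.195
v -2.421 3.531 -1.039
v -2.285 3.487 -2.416
v -2.585 3.054 -1.26
v -2.118 2.984 -2.561
v -2.418 2.551 -1.405
v -1.684 2.645 -2.575
v -1.984 2.213 -1.42
v -1.15 2.602 -2.453
v -1.45 2.169 -1.297
v -0.719 2.869 -2.241
v -1.019 2.436 -1.085
v -0.555 3.346 -2.02
v -0.855 2.913 -0.864
v -2.306 2.21 2.654
v -2.473 3.403 3.425
v -2.375 3.283 0.979
v -2.542 4.476 1.75
v -0.658 2.404 2.71
v -0.825 3.597 3.481
v -0.727 3.477 1.035
v -0.894 4.67 1.806
f 2 1 5
f 2 5 3
f 3 5 6
f 3 6 4
f 5 1 7
f 5 7 6
f 6 7 8
f 6 8 4
f 7 1 9
f 7 9 8
f 8 9 10
f 8 10 4
f 9 1 11
f 9 11 10
f 10 11 12
f 10 12 4
f 11 1 13
f 11 13 12
f 12 13 14
f 12 14 4
f 13 1 15
f 13 15 14
f 14 15 16
f 14 16 4
f 15 1 17
f 15 17 16
f 16 17 18
f 16 18 4
f 17 1 19
f 17 19 18
f 18 19 20
f 18 20 4
f 19 1 21
f 19 21 20
f 20 21 22
f 20 22 4
f 21 1 23
f 21 23 22
f 22 23 24
f 22 24 4
f 23 1 25
f 23 25 24
f 24 25 26
f 24 26 4
f 25 1 2
f 25 2 26
f 26 2 3
f 26 3 4
f 28 27 31
f 28 31 29
f 29 31 32
f 29 32 30
f 31 27 33
f 31 33 32
f 32 33 34
f 32 34 30
f 33 27 35
f 33 35 34
f 34 35 36
f 34 36 30
f 35 27 37
f 35 37 36
f 36 37 38
f 36 38 30
f 37 27 39
f 37 39 38
f 38 39 40
f 38 40 30
f 39 27 41
f 39 41 40
f 40 41 42
f 40 42 30
f 41 27 43
f 41 43 42
f 42 43 44
f 42 44 30
f 43 27 45
f 43 45 44
f 44 45 46
f 44 46 30
f 45 27 47
f 45 47 46
f 46 47 48
f 46 48 30
f 47 27 28
f 47 28 48
f 48 28 29
f 48 29 30
f 50 49 53
f 50 53 51
f 51 53 54
f 51 54 52
f 53 49 55
f 53 55 54
f 54 55 56
f 54 56 52
f 55 49 57
f 55 57 56
f 56 57 58
f 56 58 52
f 57 49 59
f 57 59 58
f 58 59 60
f 58 60 52
f 59 49 61
f 59 61 60
f 60 61 62
f 60 62 52
f 61 49 63
f 61 63 62
f 62 63 64
f 62 64 52
f 63 49 65
f 63 65 64
f 64 65 66
f 64 66 52
f 65 49 67
f 65 67 66
f 66 67 68
f 66 68 52
f 67 49 69
f 67 69 68
f 68 69 70
f 68 70 52
f 69 49 50
f 69 50 70
f 70 50 51
f 70 51 52
f 72 74 71
f 75 72 71
f 71 74 73
f 73 75 71
f 72 78 74
f 76 72 75
f 76 78 72
f 74 78 73
f 77 75 73
f 73 78 77
f 77 76 75
f 78 76 77



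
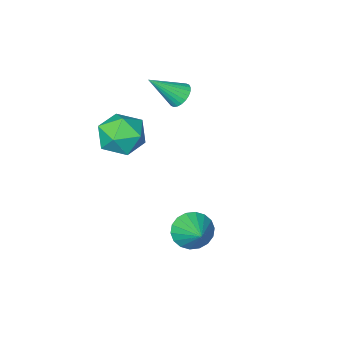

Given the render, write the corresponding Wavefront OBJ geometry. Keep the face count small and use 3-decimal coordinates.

v 0.501 -1.35 -0.225
v 1.012 -0.84 0.784
v 1.768 -2.9 -0.084
v 2.279 -2.39 0.925
v 1.122 -2.836 0.973
v 0.339 -1.877 0.886
v 2.441 -1.863 -0.186
v 1.658 -0.904 -0.273
v 2.211 -1.157 0.808
v 1.396 -1.758 1.525
v 1.384 -1.982 -0.825
v 0.569 -2.583 -0.108
v 0.47 2.615 -3.387
v 1.403 2.32 -3.346
v 0.87 4.005 -2.493
v 1.392 2.558 -3.712
v 1.199 2.807 -4.013
v 0.861 3.019 -4.19
v 0.445 3.15 -4.208
v 0.034 3.175 -4.063
v -0.29 3.09 -3.784
v -0.464 2.91 -3.427
v -0.453 2.672 -3.061
v -0.259 2.423 -2.761
v 0.079 2.212 -2.584
v 0.494 2.08 -2.566
v 0.905 2.055 -2.71
v 1.229 2.141 -2.989
v -2.07 -2.647 1.072
v -1.659 -2.874 0.539
v -0.73 -3.173 2.328
v -1.577 -2.611 0.562
v -1.57 -2.353 0.662
v -1.639 -2.139 0.825
v -1.773 -2.003 1.026
v -1.953 -1.965 1.233
v -2.15 -2.031 1.416
v -2.335 -2.19 1.547
v -2.48 -2.419 1.605
v -2.562 -2.683 1.582
v -2.569 -2.941 1.482
v -2.501 -3.154 1.319
v -2.366 -3.29 1.118
v -2.186 -3.328 0.911
v -1.989 -3.263 0.728
v -1.804 -3.103 0.597
f 1 12 6
f 1 6 2
f 1 2 8
f 1 8 11
f 1 11 12
f 2 6 10
f 6 12 5
f 12 11 3
f 11 8 7
f 8 2 9
f 4 10 5
f 4 5 3
f 4 3 7
f 4 7 9
f 4 9 10
f 5 10 6
f 3 5 12
f 7 3 11
f 9 7 8
f 10 9 2
f 14 13 16
f 14 16 15
f 16 13 17
f 16 17 15
f 17 13 18
f 17 18 15
f 18 13 19
f 18 19 15
f 19 13 20
f 19 20 15
f 20 13 21
f 20 21 15
f 21 13 22
f 21 22 15
f 22 13 23
f 22 23 15
f 23 13 24
f 23 24 15
f 24 13 25
f 24 25 15
f 25 13 26
f 25 26 15
f 26 13 27
f 26 27 15
f 27 13 28
f 27 28 15
f 28 13 14
f 28 14 15
f 30 29 32
f 30 32 31
f 32 29 33
f 32 33 31
f 33 29 34
f 33 34 31
f 34 29 35
f 34 35 31
f 35 29 36
f 35 36 31
f 36 29 37
f 36 37 31
f 37 29 38
f 37 38 31
f 38 29 39
f 38 39 31
f 39 29 40
f 39 40 31
f 40 29 41
f 40 41 31
f 41 29 42
f 41 42 31
f 42 29 43
f 42 43 31
f 43 29 44
f 43 44 31
f 44 29 45
f 44 45 31
f 45 29 46
f 45 46 31
f 46 29 30
f 46 30 31



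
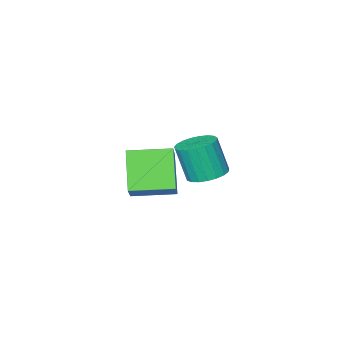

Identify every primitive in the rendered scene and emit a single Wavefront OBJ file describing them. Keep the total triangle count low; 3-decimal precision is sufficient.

v 2.142 2.294 -2.167
v 2.859 3.093 -1.238
v 2.808 3.263 -3.516
v 3.526 4.063 -2.587
v 3.434 1.257 -2.273
v 4.152 2.057 -1.344
v 4.101 2.227 -3.622
v 4.818 3.026 -2.693
v -0.412 1.094 -4.722
v 0.329 1.488 -4.686
v 0.513 0.999 -3.142
v -0.228 0.606 -3.178
v 0.109 1.738 -4.581
v 0.293 1.249 -3.037
v -0.201 1.876 -4.5
v -0.017 1.388 -2.956
v -0.548 1.88 -4.458
v -0.364 1.392 -2.913
v -0.871 1.747 -4.461
v -0.687 1.259 -2.917
v -1.115 1.502 -4.51
v -0.931 1.014 -2.965
v -1.237 1.186 -4.595
v -1.053 0.698 -3.05
v -1.217 0.854 -4.702
v -1.033 0.366 -3.158
v -1.057 0.564 -4.813
v -0.873 0.076 -3.269
v -0.786 0.365 -4.908
v -0.602 -0.123 -3.364
v -0.45 0.293 -4.971
v -0.266 -0.195 -3.427
v -0.108 0.359 -4.991
v 0.076 -0.13 -3.447
v 0.182 0.552 -4.964
v 0.366 0.063 -3.42
v 0.369 0.838 -4.896
v 0.553 0.35 -3.352
v 0.421 1.17 -4.797
v 0.605 0.681 -3.253
f 2 4 1
f 5 2 1
f 1 4 3
f 3 5 1
f 2 8 4
f 6 2 5
f 6 8 2
f 4 8 3
f 7 5 3
f 3 8 7
f 7 6 5
f 8 6 7
f 10 9 13
f 10 13 11
f 11 13 14
f 11 14 12
f 13 9 15
f 13 15 14
f 14 15 16
f 14 16 12
f 15 9 17
f 15 17 16
f 16 17 18
f 16 18 12
f 17 9 19
f 17 19 18
f 18 19 20
f 18 20 12
f 19 9 21
f 19 21 20
f 20 21 22
f 20 22 12
f 21 9 23
f 21 23 22
f 22 23 24
f 22 24 12
f 23 9 25
f 23 25 24
f 24 25 26
f 24 26 12
f 25 9 27
f 25 27 26
f 26 27 28
f 26 28 12
f 27 9 29
f 27 29 28
f 28 29 30
f 28 30 12
f 29 9 31
f 29 31 30
f 30 31 32
f 30 32 12
f 31 9 33
f 31 33 32
f 32 33 34
f 32 34 12
f 33 9 35
f 33 35 34
f 34 35 36
f 34 36 12
f 35 9 37
f 35 37 36
f 36 37 38
f 36 38 12
f 37 9 39
f 37 39 38
f 38 39 40
f 38 40 12
f 39 9 10
f 39 10 40
f 40 10 11
f 40 11 12



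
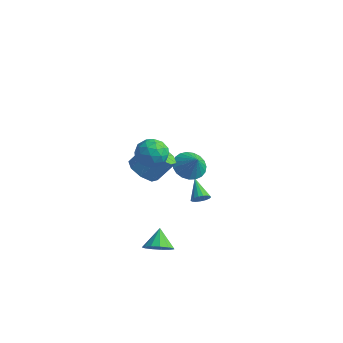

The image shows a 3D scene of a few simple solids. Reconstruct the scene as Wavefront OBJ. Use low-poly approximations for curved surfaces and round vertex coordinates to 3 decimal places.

v -0.918 -2.489 1.817
v -0.262 -2.083 1.246
v 0.293 -1.284 2.452
v -0.362 -1.691 3.023
v -0.886 -1.696 1.277
v -0.331 -0.897 2.484
v -1.528 -1.774 1.624
v -0.973 -0.975 2.831
v -1.813 -2.271 2.084
v -1.258 -1.472 3.291
v -1.573 -2.896 2.388
v -1.018 -2.097 3.594
v -0.949 -3.283 2.356
v -0.394 -2.484 3.563
v -0.307 -3.205 2.009
v 0.248 -2.406 3.216
v -0.022 -2.708 1.549
v 0.533 -1.909 2.756
v -2.115 2.778 -3.516
v -1.797 2.657 -3.059
v -3.165 3.322 -2.644
v -1.722 2.91 -3.126
v -1.736 3.133 -3.282
v -1.837 3.275 -3.492
v -2.002 3.303 -3.708
v -2.193 3.21 -3.88
v -2.366 3.019 -3.968
v -2.481 2.772 -3.953
v -2.513 2.526 -3.838
v -2.453 2.339 -3.649
v -2.316 2.251 -3.43
v -2.133 2.285 -3.231
v -1.946 2.431 -3.097
v 1.06 -3.262 -2.747
v 1.768 -2.835 -2.599
v 0.48 -2.618 -1.833
v 1.529 -2.588 -2.924
v 1.142 -2.555 -3.193
v 0.728 -2.746 -3.321
v 0.419 -3.101 -3.267
v 0.314 -3.507 -3.047
v 0.446 -3.835 -2.733
v 0.773 -3.982 -2.423
v 1.19 -3.899 -2.216
v 1.567 -3.615 -2.178
v 1.782 -3.218 -2.321
v 0.514 -2.339 3.365
v 1.116 -2.963 3.717
v -0.596 -2.937 4.203
v 0.006 -3.561 4.555
v 0.083 -2.656 4.781
v 0.77 -2.287 4.264
v -0.25 -3.613 3.656
v 0.437 -3.244 3.139
v 0.644 -3.75 3.897
v 0.85 -3.159 4.593
v -0.33 -2.741 3.327
v -0.124 -2.15 4.023
v 0.913 -2.598 3.468
v -0.393 -3.302 4.452
v -0.347 -2.77 4.585
v 0.007 -3.137 4.793
v 0.709 -2.201 3.789
v 1.063 -2.567 3.996
v 0.456 -2.387 4.621
v -0.543 -3.333 3.924
v -0.189 -3.699 4.131
v 0.513 -2.763 3.127
v 0.867 -3.13 3.335
v 0.064 -3.513 3.299
v 0.989 -3.428 3.781
v 0.337 -3.78 4.273
v 0.186 -3.81 3.745
v 0.59 -3.593 3.44
v 1.11 -3.08 4.189
v 0.457 -3.432 4.682
v 0.503 -2.9 4.815
v 0.906 -2.683 4.51
v 0.833 -3.543 4.295
v 0.063 -2.468 3.238
v -0.59 -2.82 3.731
v -0.386 -3.217 3.41
v 0.017 -3 3.105
v 0.183 -2.12 3.647
v -0.469 -2.472 4.139
v -0.07 -2.307 4.48
v 0.334 -2.09 4.175
v -0.313 -2.357 3.625
v -4.178 3.876 -2.362
v -3.443 3.665 -3.007
v -3.362 3.704 -1.378
v -3.406 4.077 -2.966
v -3.502 4.455 -2.82
v -3.715 4.732 -2.595
v -4.008 4.861 -2.33
v -4.33 4.82 -2.07
v -4.626 4.616 -1.861
v -4.845 4.284 -1.739
v -4.947 3.882 -1.724
v -4.917 3.478 -1.82
v -4.759 3.143 -2.009
v -4.501 2.935 -2.26
v -4.186 2.89 -2.528
v -3.87 3.015 -2.768
v -3.607 3.29 -2.937
f 2 1 5
f 2 5 3
f 3 5 6
f 3 6 4
f 5 1 7
f 5 7 6
f 6 7 8
f 6 8 4
f 7 1 9
f 7 9 8
f 8 9 10
f 8 10 4
f 9 1 11
f 9 11 10
f 10 11 12
f 10 12 4
f 11 1 13
f 11 13 12
f 12 13 14
f 12 14 4
f 13 1 15
f 13 15 14
f 14 15 16
f 14 16 4
f 15 1 17
f 15 17 16
f 16 17 18
f 16 18 4
f 17 1 2
f 17 2 18
f 18 2 3
f 18 3 4
f 20 19 22
f 20 22 21
f 22 19 23
f 22 23 21
f 23 19 24
f 23 24 21
f 24 19 25
f 24 25 21
f 25 19 26
f 25 26 21
f 26 19 27
f 26 27 21
f 27 19 28
f 27 28 21
f 28 19 29
f 28 29 21
f 29 19 30
f 29 30 21
f 30 19 31
f 30 31 21
f 31 19 32
f 31 32 21
f 32 19 33
f 32 33 21
f 33 19 20
f 33 20 21
f 35 34 37
f 35 37 36
f 37 34 38
f 37 38 36
f 38 34 39
f 38 39 36
f 39 34 40
f 39 40 36
f 40 34 41
f 40 41 36
f 41 34 42
f 41 42 36
f 42 34 43
f 42 43 36
f 43 34 44
f 43 44 36
f 44 34 45
f 44 45 36
f 45 34 46
f 45 46 36
f 46 34 35
f 46 35 36
f 47 84 63
f 84 58 87
f 63 87 52
f 84 87 63
f 47 63 59
f 63 52 64
f 59 64 48
f 63 64 59
f 47 59 68
f 59 48 69
f 68 69 54
f 59 69 68
f 47 68 80
f 68 54 83
f 80 83 57
f 68 83 80
f 47 80 84
f 80 57 88
f 84 88 58
f 80 88 84
f 48 64 75
f 64 52 78
f 75 78 56
f 64 78 75
f 52 87 65
f 87 58 86
f 65 86 51
f 87 86 65
f 58 88 85
f 88 57 81
f 85 81 49
f 88 81 85
f 57 83 82
f 83 54 70
f 82 70 53
f 83 70 82
f 54 69 74
f 69 48 71
f 74 71 55
f 69 71 74
f 50 76 62
f 76 56 77
f 62 77 51
f 76 77 62
f 50 62 60
f 62 51 61
f 60 61 49
f 62 61 60
f 50 60 67
f 60 49 66
f 67 66 53
f 60 66 67
f 50 67 72
f 67 53 73
f 72 73 55
f 67 73 72
f 50 72 76
f 72 55 79
f 76 79 56
f 72 79 76
f 51 77 65
f 77 56 78
f 65 78 52
f 77 78 65
f 49 61 85
f 61 51 86
f 85 86 58
f 61 86 85
f 53 66 82
f 66 49 81
f 82 81 57
f 66 81 82
f 55 73 74
f 73 53 70
f 74 70 54
f 73 70 74
f 56 79 75
f 79 55 71
f 75 71 48
f 79 71 75
f 90 89 92
f 90 92 91
f 92 89 93
f 92 93 91
f 93 89 94
f 93 94 91
f 94 89 95
f 94 95 91
f 95 89 96
f 95 96 91
f 96 89 97
f 96 97 91
f 97 89 98
f 97 98 91
f 98 89 99
f 98 99 91
f 99 89 100
f 99 100 91
f 100 89 101
f 100 101 91
f 101 89 102
f 101 102 91
f 102 89 103
f 102 103 91
f 103 89 104
f 103 104 91
f 104 89 105
f 104 105 91
f 105 89 90
f 105 90 91



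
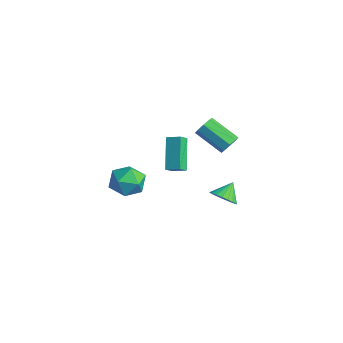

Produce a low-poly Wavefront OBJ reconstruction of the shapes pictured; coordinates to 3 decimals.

v 0.239 3.895 -1.365
v 0.714 3.588 -0.903
v -0.864 2.758 0.167
v -1.339 3.065 -0.295
v 0.556 4.099 -0.74
v -1.022 3.268 0.33
v 0.213 4.49 -0.943
v -1.366 3.66 0.128
v -0.115 4.533 -1.393
v -1.694 3.702 -0.323
v -0.236 4.202 -1.827
v -1.814 3.372 -0.757
v -0.078 3.692 -1.99
v -1.656 2.861 -0.92
v 0.266 3.3 -1.788
v -1.313 2.47 -0.717
v 0.594 3.258 -1.337
v -0.985 2.427 -0.267
v 2.939 -1.624 0.31
v 3.191 -2.219 0.83
v 1.644 -0.804 1.874
v 1.896 -1.399 2.395
v 3.604 -1.101 0.585
v 3.856 -1.696 1.106
v 2.309 -0.281 2.15
v 2.561 -0.876 2.67
v 1.232 -3.37 0.255
v 2.291 -2.949 0.056
v 1.729 -4.991 -0.536
v 2.788 -4.57 -0.735
v 2.447 -4.791 0.348
v 2.14 -3.789 0.837
v 1.88 -4.151 -1.317
v 1.573 -3.149 -0.828
v 2.691 -3.431 -0.916
v 3.042 -3.826 0.113
v 0.978 -4.114 -0.593
v 1.329 -4.509 0.436
v 1.972 2.355 -4.343
v 2.839 2.471 -4.132
v 1.648 3.245 -3.497
v 2.793 2.718 -4.409
v 2.605 2.902 -4.675
v 2.308 2.992 -4.884
v 1.952 2.972 -4.999
v 1.6 2.845 -5
v 1.312 2.634 -4.889
v 1.139 2.374 -4.682
v 1.109 2.111 -4.418
v 1.229 1.891 -4.14
v 1.477 1.75 -3.898
v 1.811 1.715 -3.732
v 2.172 1.79 -3.673
v 2.5 1.963 -3.729
v 2.735 2.203 -3.891
f 2 1 5
f 2 5 3
f 3 5 6
f 3 6 4
f 5 1 7
f 5 7 6
f 6 7 8
f 6 8 4
f 7 1 9
f 7 9 8
f 8 9 10
f 8 10 4
f 9 1 11
f 9 11 10
f 10 11 12
f 10 12 4
f 11 1 13
f 11 13 12
f 12 13 14
f 12 14 4
f 13 1 15
f 13 15 14
f 14 15 16
f 14 16 4
f 15 1 17
f 15 17 16
f 16 17 18
f 16 18 4
f 17 1 2
f 17 2 18
f 18 2 3
f 18 3 4
f 20 22 19
f 23 20 19
f 19 22 21
f 21 23 19
f 20 26 22
f 24 20 23
f 24 26 20
f 22 26 21
f 25 23 21
f 21 26 25
f 25 24 23
f 26 24 25
f 27 38 32
f 27 32 28
f 27 28 34
f 27 34 37
f 27 37 38
f 28 32 36
f 32 38 31
f 38 37 29
f 37 34 33
f 34 28 35
f 30 36 31
f 30 31 29
f 30 29 33
f 30 33 35
f 30 35 36
f 31 36 32
f 29 31 38
f 33 29 37
f 35 33 34
f 36 35 28
f 40 39 42
f 40 42 41
f 42 39 43
f 42 43 41
f 43 39 44
f 43 44 41
f 44 39 45
f 44 45 41
f 45 39 46
f 45 46 41
f 46 39 47
f 46 47 41
f 47 39 48
f 47 48 41
f 48 39 49
f 48 49 41
f 49 39 50
f 49 50 41
f 50 39 51
f 50 51 41
f 51 39 52
f 51 52 41
f 52 39 53
f 52 53 41
f 53 39 54
f 53 54 41
f 54 39 55
f 54 55 41
f 55 39 40
f 55 40 41



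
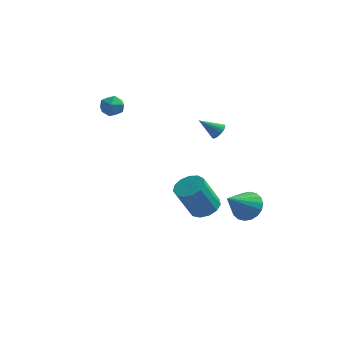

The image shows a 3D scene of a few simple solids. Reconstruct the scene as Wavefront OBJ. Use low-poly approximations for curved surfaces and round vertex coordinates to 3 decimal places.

v 2.255 0.5 1.639
v 2.586 0.422 2.019
v 1.305 0.28 2.421
v 2.55 0.631 2.034
v 2.463 0.817 1.981
v 2.34 0.948 1.868
v 2.202 1.002 1.716
v 2.074 0.969 1.551
v 1.976 0.855 1.401
v 1.927 0.68 1.292
v 1.935 0.473 1.243
v 1.998 0.272 1.262
v 2.105 0.11 1.347
v 2.239 0.015 1.482
v 2.375 0.005 1.645
v 2.49 0.08 1.806
v 2.565 0.227 1.938
v 2.172 -2.032 -2.232
v 2.866 -2.489 -2.112
v 2.202 -3.046 -0.388
v 1.508 -2.588 -0.508
v 2.959 -2.059 -1.938
v 2.294 -2.616 -0.214
v 2.801 -1.62 -1.857
v 2.137 -2.177 -0.133
v 2.444 -1.312 -1.895
v 1.779 -1.869 -0.171
v 2.001 -1.232 -2.04
v 1.336 -1.789 -0.316
v 1.612 -1.406 -2.246
v 0.947 -1.963 -0.522
v 1.401 -1.779 -2.448
v 0.736 -2.336 -0.724
v 1.435 -2.232 -2.581
v 0.77 -2.788 -0.857
v 1.703 -2.621 -2.603
v 1.038 -3.178 -0.879
v 2.12 -2.823 -2.508
v 1.455 -3.38 -0.784
v 2.554 -2.774 -2.325
v 1.889 -3.331 -0.601
v -3.044 0.26 2.769
v -2.582 0.28 3.315
v -3.298 -0.84 3.025
v -2.836 -0.82 3.571
v -3.441 -0.44 3.6
v -3.285 0.239 3.442
v -2.595 -0.799 2.898
v -2.439 -0.12 2.74
v -2.305 -0.374 3.394
v -2.828 -0.153 3.829
v -3.052 -0.407 2.511
v -3.575 -0.186 2.946
v 3.787 0.345 -3.462
v 4.438 0.55 -2.845
v 3.013 -0.885 -2.238
v 4.143 0.821 -2.76
v 3.777 0.997 -2.813
v 3.413 1.044 -2.996
v 3.124 0.953 -3.27
v 2.965 0.741 -3.583
v 2.97 0.451 -3.872
v 3.136 0.14 -4.079
v 3.431 -0.131 -4.165
v 3.796 -0.307 -4.111
v 4.16 -0.355 -3.929
v 4.45 -0.263 -3.654
v 4.608 -0.052 -3.342
v 4.604 0.239 -3.053
f 2 1 4
f 2 4 3
f 4 1 5
f 4 5 3
f 5 1 6
f 5 6 3
f 6 1 7
f 6 7 3
f 7 1 8
f 7 8 3
f 8 1 9
f 8 9 3
f 9 1 10
f 9 10 3
f 10 1 11
f 10 11 3
f 11 1 12
f 11 12 3
f 12 1 13
f 12 13 3
f 13 1 14
f 13 14 3
f 14 1 15
f 14 15 3
f 15 1 16
f 15 16 3
f 16 1 17
f 16 17 3
f 17 1 2
f 17 2 3
f 19 18 22
f 19 22 20
f 20 22 23
f 20 23 21
f 22 18 24
f 22 24 23
f 23 24 25
f 23 25 21
f 24 18 26
f 24 26 25
f 25 26 27
f 25 27 21
f 26 18 28
f 26 28 27
f 27 28 29
f 27 29 21
f 28 18 30
f 28 30 29
f 29 30 31
f 29 31 21
f 30 18 32
f 30 32 31
f 31 32 33
f 31 33 21
f 32 18 34
f 32 34 33
f 33 34 35
f 33 35 21
f 34 18 36
f 34 36 35
f 35 36 37
f 35 37 21
f 36 18 38
f 36 38 37
f 37 38 39
f 37 39 21
f 38 18 40
f 38 40 39
f 39 40 41
f 39 41 21
f 40 18 19
f 40 19 41
f 41 19 20
f 41 20 21
f 42 53 47
f 42 47 43
f 42 43 49
f 42 49 52
f 42 52 53
f 43 47 51
f 47 53 46
f 53 52 44
f 52 49 48
f 49 43 50
f 45 51 46
f 45 46 44
f 45 44 48
f 45 48 50
f 45 50 51
f 46 51 47
f 44 46 53
f 48 44 52
f 50 48 49
f 51 50 43
f 55 54 57
f 55 57 56
f 57 54 58
f 57 58 56
f 58 54 59
f 58 59 56
f 59 54 60
f 59 60 56
f 60 54 61
f 60 61 56
f 61 54 62
f 61 62 56
f 62 54 63
f 62 63 56
f 63 54 64
f 63 64 56
f 64 54 65
f 64 65 56
f 65 54 66
f 65 66 56
f 66 54 67
f 66 67 56
f 67 54 68
f 67 68 56
f 68 54 69
f 68 69 56
f 69 54 55
f 69 55 56



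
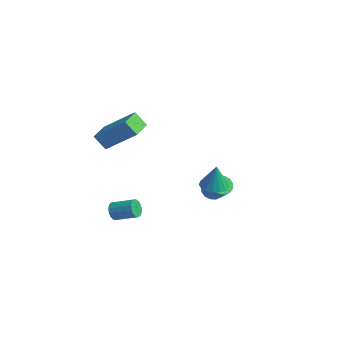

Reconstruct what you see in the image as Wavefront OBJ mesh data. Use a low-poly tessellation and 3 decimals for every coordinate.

v 2.351 0.796 -1.137
v 2.893 1.349 -1.227
v 2.629 0.764 0.337
v 2.58 1.541 -1.164
v 2.214 1.563 -1.094
v 1.879 1.409 -1.034
v 1.652 1.114 -0.998
v 1.586 0.747 -0.993
v 1.695 0.391 -1.022
v 1.954 0.128 -1.077
v 2.304 0.018 -1.145
v 2.665 0.086 -1.212
v 2.954 0.317 -1.261
v 3.105 0.658 -1.282
v 3.083 1.03 -1.27
v -1.934 3.405 -4.186
v -1.527 3.698 -4.645
v -0.558 3.687 -3.794
v -0.966 3.395 -3.334
v -1.677 3.965 -4.472
v -0.708 3.955 -3.621
v -1.895 4.083 -4.222
v -0.926 4.073 -3.371
v -2.124 4.019 -3.963
v -1.155 4.009 -3.111
v -2.302 3.791 -3.763
v -1.333 3.78 -2.911
v -2.382 3.459 -3.676
v -1.413 3.448 -2.825
v -2.342 3.113 -3.726
v -1.373 3.102 -2.875
v -2.192 2.845 -3.899
v -1.223 2.835 -3.048
v -1.974 2.727 -4.149
v -1.005 2.717 -3.298
v -1.745 2.791 -4.409
v -0.776 2.781 -3.557
v -1.567 3.02 -4.609
v -0.598 3.009 -3.757
v -1.487 3.352 -4.695
v -0.518 3.341 -3.844
v -0.039 -4.205 1.739
v -0.509 -4.622 2.555
v -1.013 -3.065 1.76
v -1.483 -3.482 2.576
v 1.263 -3.118 3.044
v 0.793 -3.535 3.86
v 0.289 -1.978 3.065
v -0.181 -2.395 3.881
v -2.018 -2.687 -4.147
v -1.721 -2.754 -4.664
v -0.745 -1.94 -4.21
v -1.042 -1.873 -3.693
v -1.89 -2.527 -4.711
v -0.914 -1.712 -4.256
v -2.088 -2.336 -4.628
v -1.112 -1.521 -4.174
v -2.27 -2.225 -4.435
v -1.294 -1.41 -3.981
v -2.394 -2.221 -4.177
v -1.418 -1.406 -3.722
v -2.432 -2.323 -3.911
v -1.456 -1.508 -3.457
v -2.375 -2.509 -3.7
v -1.4 -1.694 -3.245
v -2.237 -2.736 -3.591
v -1.261 -1.921 -3.136
v -2.048 -2.951 -3.609
v -1.072 -2.136 -3.155
v -1.852 -3.107 -3.751
v -0.877 -2.292 -3.297
v -1.695 -3.166 -3.984
v -0.719 -2.351 -3.529
v -1.611 -3.115 -4.254
v -0.635 -2.3 -3.799
v -1.62 -2.967 -4.499
v -0.645 -2.152 -4.045
f 2 1 4
f 2 4 3
f 4 1 5
f 4 5 3
f 5 1 6
f 5 6 3
f 6 1 7
f 6 7 3
f 7 1 8
f 7 8 3
f 8 1 9
f 8 9 3
f 9 1 10
f 9 10 3
f 10 1 11
f 10 11 3
f 11 1 12
f 11 12 3
f 12 1 13
f 12 13 3
f 13 1 14
f 13 14 3
f 14 1 15
f 14 15 3
f 15 1 2
f 15 2 3
f 17 16 20
f 17 20 18
f 18 20 21
f 18 21 19
f 20 16 22
f 20 22 21
f 21 22 23
f 21 23 19
f 22 16 24
f 22 24 23
f 23 24 25
f 23 25 19
f 24 16 26
f 24 26 25
f 25 26 27
f 25 27 19
f 26 16 28
f 26 28 27
f 27 28 29
f 27 29 19
f 28 16 30
f 28 30 29
f 29 30 31
f 29 31 19
f 30 16 32
f 30 32 31
f 31 32 33
f 31 33 19
f 32 16 34
f 32 34 33
f 33 34 35
f 33 35 19
f 34 16 36
f 34 36 35
f 35 36 37
f 35 37 19
f 36 16 38
f 36 38 37
f 37 38 39
f 37 39 19
f 38 16 40
f 38 40 39
f 39 40 41
f 39 41 19
f 40 16 17
f 40 17 41
f 41 17 18
f 41 18 19
f 43 45 42
f 46 43 42
f 42 45 44
f 44 46 42
f 43 49 45
f 47 43 46
f 47 49 43
f 45 49 44
f 48 46 44
f 44 49 48
f 48 47 46
f 49 47 48
f 51 50 54
f 51 54 52
f 52 54 55
f 52 55 53
f 54 50 56
f 54 56 55
f 55 56 57
f 55 57 53
f 56 50 58
f 56 58 57
f 57 58 59
f 57 59 53
f 58 50 60
f 58 60 59
f 59 60 61
f 59 61 53
f 60 50 62
f 60 62 61
f 61 62 63
f 61 63 53
f 62 50 64
f 62 64 63
f 63 64 65
f 63 65 53
f 64 50 66
f 64 66 65
f 65 66 67
f 65 67 53
f 66 50 68
f 66 68 67
f 67 68 69
f 67 69 53
f 68 50 70
f 68 70 69
f 69 70 71
f 69 71 53
f 70 50 72
f 70 72 71
f 71 72 73
f 71 73 53
f 72 50 74
f 72 74 73
f 73 74 75
f 73 75 53
f 74 50 76
f 74 76 75
f 75 76 77
f 75 77 53
f 76 50 51
f 76 51 77
f 77 51 52
f 77 52 53



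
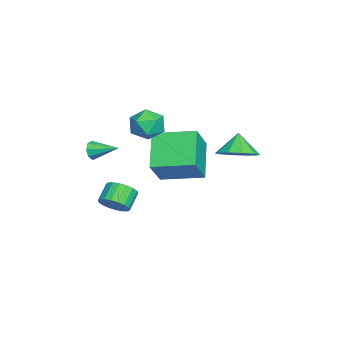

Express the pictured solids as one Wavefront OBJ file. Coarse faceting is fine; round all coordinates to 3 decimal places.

v 2.078 -3.163 2.524
v 2.399 -3.096 2.07
v 2.422 -1.877 2.956
v 1.995 -2.967 2.006
v 1.64 -2.953 2.246
v 1.542 -3.062 2.648
v 1.758 -3.23 2.978
v 2.161 -3.359 3.042
v 2.517 -3.374 2.802
v 2.615 -3.265 2.4
v -1.142 -0.324 1.264
v 0.044 -0.655 2.75
v -1.007 1.83 1.636
v 0.179 1.499 3.122
v 0.581 -0.199 -0.082
v 1.767 -0.53 1.404
v 0.716 1.955 0.29
v 1.902 1.624 1.776
v 0.35 -0.328 3.331
v 1.197 0.093 3.535
v 0.783 -1.593 4.145
v 1.63 -1.172 4.349
v 0.814 -0.83 4.739
v 0.546 -0.048 4.236
v 1.434 -1.452 3.444
v 1.166 -0.67 2.941
v 1.867 -0.602 3.604
v 1.484 -0.218 4.405
v 0.496 -1.282 3.275
v 0.113 -0.898 4.076
v -0.086 3.402 1.537
v 0.427 2.516 1.848
v -0.774 3.378 2.603
v 0.763 3.038 2.076
v 0.775 3.698 2.099
v 0.458 4.246 1.906
v -0.067 4.471 1.573
v -0.599 4.288 1.225
v -0.935 3.766 0.997
v -0.947 3.106 0.974
v -0.63 2.558 1.167
v -0.105 2.333 1.5
v -0.257 -2.57 -2.542
v 0.118 -2.972 -1.92
v -0.747 -2.691 -1.216
v -1.123 -2.29 -1.838
v 0.253 -2.629 -1.89
v -0.612 -2.348 -1.187
v 0.287 -2.275 -1.99
v -0.578 -1.994 -1.286
v 0.214 -1.979 -2.199
v -0.652 -1.699 -1.495
v 0.046 -1.801 -2.476
v -0.819 -1.52 -1.772
v -0.181 -1.775 -2.765
v -1.046 -1.494 -2.062
v -0.424 -1.906 -3.011
v -1.289 -1.625 -2.307
v -0.633 -2.169 -3.164
v -1.498 -1.888 -2.46
v -0.768 -2.512 -3.193
v -1.633 -2.231 -2.49
v -0.802 -2.866 -3.094
v -1.667 -2.585 -2.39
v -0.728 -3.161 -2.885
v -1.594 -2.881 -2.181
v -0.561 -3.34 -2.608
v -1.426 -3.059 -1.904
v -0.334 -3.366 -2.318
v -1.199 -3.085 -1.615
v -0.091 -3.235 -2.073
v -0.956 -2.954 -1.369
f 2 1 4
f 2 4 3
f 4 1 5
f 4 5 3
f 5 1 6
f 5 6 3
f 6 1 7
f 6 7 3
f 7 1 8
f 7 8 3
f 8 1 9
f 8 9 3
f 9 1 10
f 9 10 3
f 10 1 2
f 10 2 3
f 12 14 11
f 15 12 11
f 11 14 13
f 13 15 11
f 12 18 14
f 16 12 15
f 16 18 12
f 14 18 13
f 17 15 13
f 13 18 17
f 17 16 15
f 18 16 17
f 19 30 24
f 19 24 20
f 19 20 26
f 19 26 29
f 19 29 30
f 20 24 28
f 24 30 23
f 30 29 21
f 29 26 25
f 26 20 27
f 22 28 23
f 22 23 21
f 22 21 25
f 22 25 27
f 22 27 28
f 23 28 24
f 21 23 30
f 25 21 29
f 27 25 26
f 28 27 20
f 32 31 34
f 32 34 33
f 34 31 35
f 34 35 33
f 35 31 36
f 35 36 33
f 36 31 37
f 36 37 33
f 37 31 38
f 37 38 33
f 38 31 39
f 38 39 33
f 39 31 40
f 39 40 33
f 40 31 41
f 40 41 33
f 41 31 42
f 41 42 33
f 42 31 32
f 42 32 33
f 44 43 47
f 44 47 45
f 45 47 48
f 45 48 46
f 47 43 49
f 47 49 48
f 48 49 50
f 48 50 46
f 49 43 51
f 49 51 50
f 50 51 52
f 50 52 46
f 51 43 53
f 51 53 52
f 52 53 54
f 52 54 46
f 53 43 55
f 53 55 54
f 54 55 56
f 54 56 46
f 55 43 57
f 55 57 56
f 56 57 58
f 56 58 46
f 57 43 59
f 57 59 58
f 58 59 60
f 58 60 46
f 59 43 61
f 59 61 60
f 60 61 62
f 60 62 46
f 61 43 63
f 61 63 62
f 62 63 64
f 62 64 46
f 63 43 65
f 63 65 64
f 64 65 66
f 64 66 46
f 65 43 67
f 65 67 66
f 66 67 68
f 66 68 46
f 67 43 69
f 67 69 68
f 68 69 70
f 68 70 46
f 69 43 71
f 69 71 70
f 70 71 72
f 70 72 46
f 71 43 44
f 71 44 72
f 72 44 45
f 72 45 46

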